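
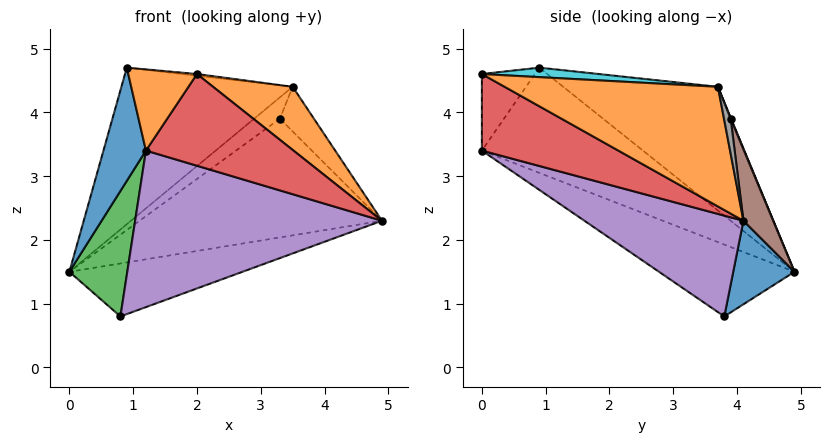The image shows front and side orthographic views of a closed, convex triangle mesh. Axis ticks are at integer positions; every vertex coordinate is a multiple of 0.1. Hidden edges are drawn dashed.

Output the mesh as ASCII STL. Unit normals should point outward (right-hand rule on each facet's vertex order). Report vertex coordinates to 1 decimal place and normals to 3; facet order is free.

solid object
 facet normal 0.224 0.634 -0.740
  outer loop
   vertex 0.8 3.8 0.8
   vertex 0.0 4.9 1.5
   vertex 4.9 4.1 2.3
  endloop
 endfacet
 facet normal 0.818 -0.305 0.487
  outer loop
   vertex 3.5 3.7 4.4
   vertex 2.0 0.0 4.6
   vertex 4.9 4.1 2.3
  endloop
 endfacet
 facet normal -0.844 -0.361 -0.397
  outer loop
   vertex 1.2 0.0 3.4
   vertex 0.0 4.9 1.5
   vertex 0.8 3.8 0.8
  endloop
 endfacet
 facet normal 0.619 -0.669 -0.412
  outer loop
   vertex 1.2 0.0 3.4
   vertex 4.9 4.1 2.3
   vertex 2.0 0.0 4.6
  endloop
 endfacet
 facet normal 0.328 -0.510 -0.795
  outer loop
   vertex 1.2 0.0 3.4
   vertex 0.8 3.8 0.8
   vertex 4.9 4.1 2.3
  endloop
 endfacet
 facet normal 0.118 0.964 0.239
  outer loop
   vertex 3.3 3.9 3.9
   vertex 4.9 4.1 2.3
   vertex 0.0 4.9 1.5
  endloop
 endfacet
 facet normal 0.016 0.931 0.366
  outer loop
   vertex 3.3 3.9 3.9
   vertex 0.0 4.9 1.5
   vertex 3.5 3.7 4.4
  endloop
 endfacet
 facet normal 0.184 0.936 0.301
  outer loop
   vertex 3.3 3.9 3.9
   vertex 3.5 3.7 4.4
   vertex 4.9 4.1 2.3
  endloop
 endfacet
 facet normal -0.447 0.495 0.745
  outer loop
   vertex 0.9 0.9 4.7
   vertex 3.5 3.7 4.4
   vertex 0.0 4.9 1.5
  endloop
 endfacet
 facet normal 0.101 0.013 0.995
  outer loop
   vertex 0.9 0.9 4.7
   vertex 2.0 0.0 4.6
   vertex 3.5 3.7 4.4
  endloop
 endfacet
 facet normal -0.966 -0.255 -0.047
  outer loop
   vertex 0.9 0.9 4.7
   vertex 0.0 4.9 1.5
   vertex 1.2 0.0 3.4
  endloop
 endfacet
 facet normal -0.566 -0.733 0.377
  outer loop
   vertex 0.9 0.9 4.7
   vertex 1.2 0.0 3.4
   vertex 2.0 0.0 4.6
  endloop
 endfacet
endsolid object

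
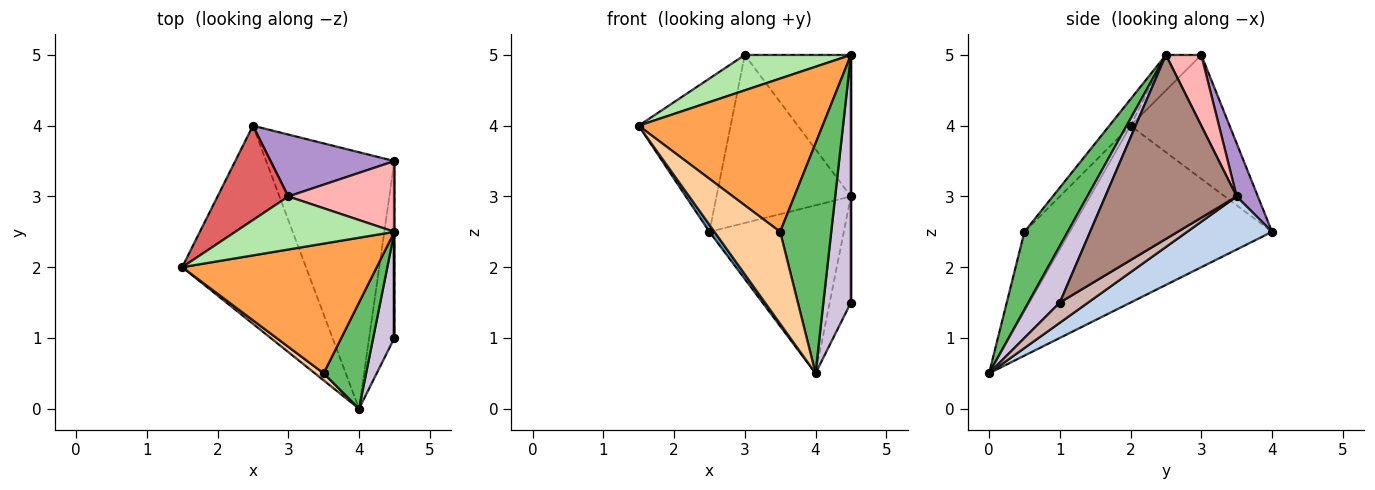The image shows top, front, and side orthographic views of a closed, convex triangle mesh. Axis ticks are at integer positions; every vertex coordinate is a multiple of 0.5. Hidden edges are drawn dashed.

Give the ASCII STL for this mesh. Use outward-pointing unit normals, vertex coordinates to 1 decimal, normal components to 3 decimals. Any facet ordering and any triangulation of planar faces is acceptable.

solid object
 facet normal -0.819 -0.020 -0.573
  outer loop
   vertex 2.5 4.0 2.5
   vertex 4.0 0.0 0.5
   vertex 1.5 2.0 4.0
  endloop
 endfacet
 facet normal 0.327 0.518 -0.790
  outer loop
   vertex 4.5 3.5 3.0
   vertex 4.0 0.0 0.5
   vertex 2.5 4.0 2.5
  endloop
 endfacet
 facet normal -0.088 -0.760 0.643
  outer loop
   vertex 3.5 0.5 2.5
   vertex 4.5 2.5 5.0
   vertex 1.5 2.0 4.0
  endloop
 endfacet
 facet normal -0.568 -0.821 0.063
  outer loop
   vertex 3.5 0.5 2.5
   vertex 1.5 2.0 4.0
   vertex 4.0 0.0 0.5
  endloop
 endfacet
 facet normal 0.609 -0.720 0.332
  outer loop
   vertex 3.5 0.5 2.5
   vertex 4.0 0.0 0.5
   vertex 4.5 2.5 5.0
  endloop
 endfacet
 facet normal -0.182 -0.545 0.818
  outer loop
   vertex 3.0 3.0 5.0
   vertex 1.5 2.0 4.0
   vertex 4.5 2.5 5.0
  endloop
 endfacet
 facet normal -0.676 0.628 0.386
  outer loop
   vertex 3.0 3.0 5.0
   vertex 2.5 4.0 2.5
   vertex 1.5 2.0 4.0
  endloop
 endfacet
 facet normal 0.286 0.857 0.429
  outer loop
   vertex 3.0 3.0 5.0
   vertex 4.5 2.5 5.0
   vertex 4.5 3.5 3.0
  endloop
 endfacet
 facet normal 0.147 0.928 0.342
  outer loop
   vertex 3.0 3.0 5.0
   vertex 4.5 3.5 3.0
   vertex 2.5 4.0 2.5
  endloop
 endfacet
 facet normal 0.724 -0.634 0.272
  outer loop
   vertex 4.5 1.0 1.5
   vertex 4.5 2.5 5.0
   vertex 4.0 0.0 0.5
  endloop
 endfacet
 facet normal 1.000 0.000 0.000
  outer loop
   vertex 4.5 1.0 1.5
   vertex 4.5 3.5 3.0
   vertex 4.5 2.5 5.0
  endloop
 endfacet
 facet normal 0.566 0.424 -0.707
  outer loop
   vertex 4.5 1.0 1.5
   vertex 4.0 0.0 0.5
   vertex 4.5 3.5 3.0
  endloop
 endfacet
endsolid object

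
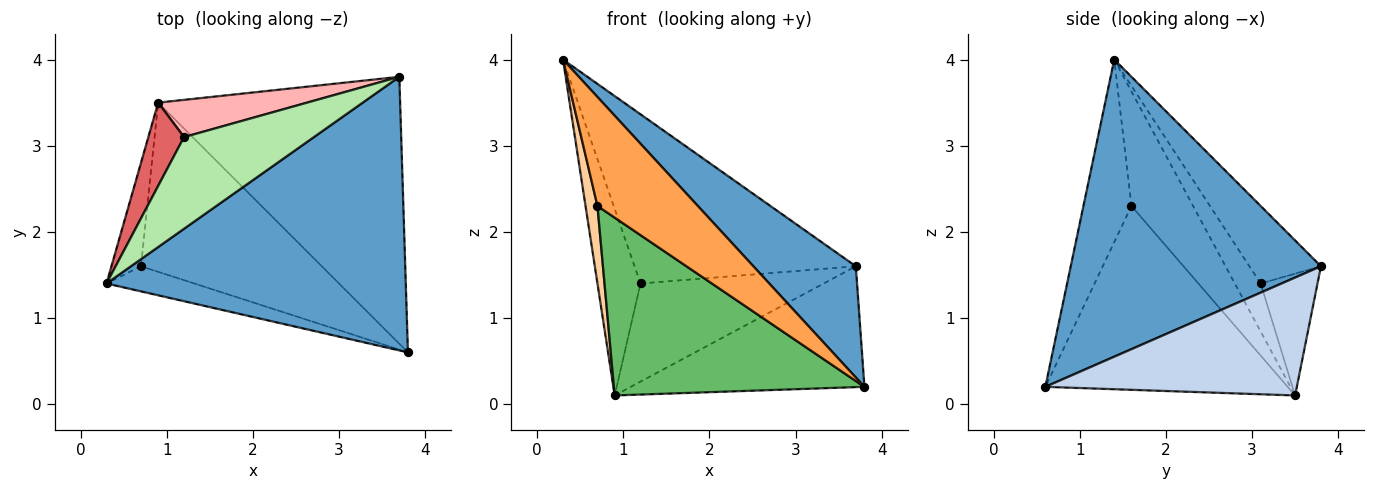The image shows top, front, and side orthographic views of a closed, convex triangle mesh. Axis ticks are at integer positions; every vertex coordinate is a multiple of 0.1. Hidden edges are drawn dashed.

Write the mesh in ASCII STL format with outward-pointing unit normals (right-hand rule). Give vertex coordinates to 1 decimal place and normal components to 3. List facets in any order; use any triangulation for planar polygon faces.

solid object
 facet normal 0.677 -0.277 0.682
  outer loop
   vertex 3.7 3.8 1.6
   vertex 0.3 1.4 4.0
   vertex 3.8 0.6 0.2
  endloop
 endfacet
 facet normal 0.406 0.377 -0.833
  outer loop
   vertex 0.9 3.5 0.1
   vertex 3.7 3.8 1.6
   vertex 3.8 0.6 0.2
  endloop
 endfacet
 facet normal -0.423 -0.883 -0.203
  outer loop
   vertex 0.7 1.6 2.3
   vertex 3.8 0.6 0.2
   vertex 0.3 1.4 4.0
  endloop
 endfacet
 facet normal -0.952 -0.184 -0.246
  outer loop
   vertex 0.7 1.6 2.3
   vertex 0.3 1.4 4.0
   vertex 0.9 3.5 0.1
  endloop
 endfacet
 facet normal -0.574 -0.593 -0.565
  outer loop
   vertex 0.7 1.6 2.3
   vertex 0.9 3.5 0.1
   vertex 3.8 0.6 0.2
  endloop
 endfacet
 facet normal -0.273 0.846 0.458
  outer loop
   vertex 1.2 3.1 1.4
   vertex 0.3 1.4 4.0
   vertex 3.7 3.8 1.6
  endloop
 endfacet
 facet normal -0.481 0.801 0.357
  outer loop
   vertex 1.2 3.1 1.4
   vertex 0.9 3.5 0.1
   vertex 0.3 1.4 4.0
  endloop
 endfacet
 facet normal -0.279 0.898 0.341
  outer loop
   vertex 1.2 3.1 1.4
   vertex 3.7 3.8 1.6
   vertex 0.9 3.5 0.1
  endloop
 endfacet
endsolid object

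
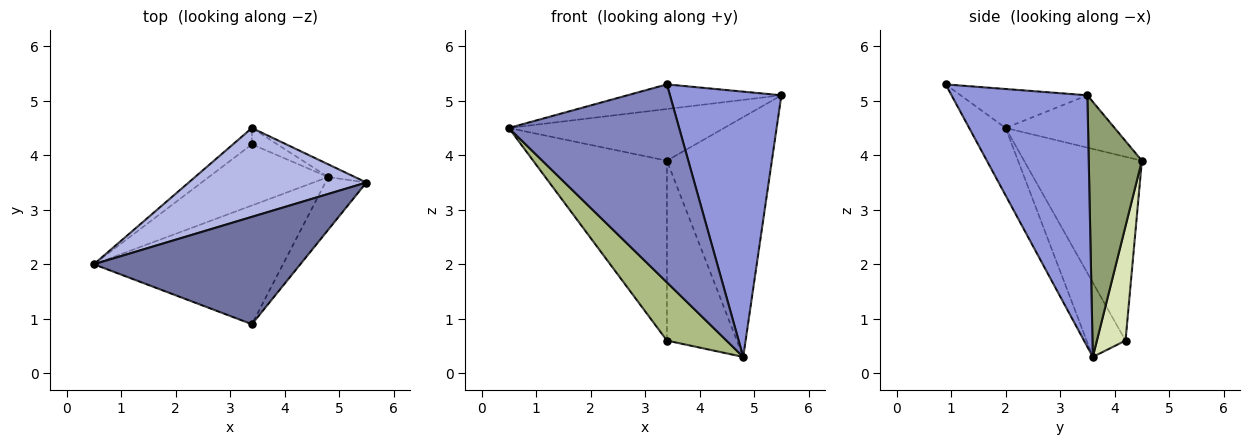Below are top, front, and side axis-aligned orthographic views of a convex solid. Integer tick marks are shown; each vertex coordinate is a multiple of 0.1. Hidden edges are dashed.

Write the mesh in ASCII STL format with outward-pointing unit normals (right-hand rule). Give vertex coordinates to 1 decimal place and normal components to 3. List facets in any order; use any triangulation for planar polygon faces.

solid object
 facet normal -0.181 0.220 0.959
  outer loop
   vertex 3.4 0.9 5.3
   vertex 5.5 3.5 5.1
   vertex 0.5 2.0 4.5
  endloop
 endfacet
 facet normal -0.180 -0.843 -0.506
  outer loop
   vertex 4.8 3.6 0.3
   vertex 3.4 0.9 5.3
   vertex 0.5 2.0 4.5
  endloop
 endfacet
 facet normal 0.767 -0.629 -0.125
  outer loop
   vertex 4.8 3.6 0.3
   vertex 5.5 3.5 5.1
   vertex 3.4 0.9 5.3
  endloop
 endfacet
 facet normal -0.247 0.487 0.838
  outer loop
   vertex 3.4 4.5 3.9
   vertex 0.5 2.0 4.5
   vertex 5.5 3.5 5.1
  endloop
 endfacet
 facet normal 0.451 0.891 -0.047
  outer loop
   vertex 3.4 4.5 3.9
   vertex 5.5 3.5 5.1
   vertex 4.8 3.6 0.3
  endloop
 endfacet
 facet normal -0.411 -0.629 -0.660
  outer loop
   vertex 3.4 4.2 0.6
   vertex 4.8 3.6 0.3
   vertex 0.5 2.0 4.5
  endloop
 endfacet
 facet normal -0.659 0.749 -0.068
  outer loop
   vertex 3.4 4.2 0.6
   vertex 0.5 2.0 4.5
   vertex 3.4 4.5 3.9
  endloop
 endfacet
 facet normal 0.377 0.922 -0.084
  outer loop
   vertex 3.4 4.2 0.6
   vertex 3.4 4.5 3.9
   vertex 4.8 3.6 0.3
  endloop
 endfacet
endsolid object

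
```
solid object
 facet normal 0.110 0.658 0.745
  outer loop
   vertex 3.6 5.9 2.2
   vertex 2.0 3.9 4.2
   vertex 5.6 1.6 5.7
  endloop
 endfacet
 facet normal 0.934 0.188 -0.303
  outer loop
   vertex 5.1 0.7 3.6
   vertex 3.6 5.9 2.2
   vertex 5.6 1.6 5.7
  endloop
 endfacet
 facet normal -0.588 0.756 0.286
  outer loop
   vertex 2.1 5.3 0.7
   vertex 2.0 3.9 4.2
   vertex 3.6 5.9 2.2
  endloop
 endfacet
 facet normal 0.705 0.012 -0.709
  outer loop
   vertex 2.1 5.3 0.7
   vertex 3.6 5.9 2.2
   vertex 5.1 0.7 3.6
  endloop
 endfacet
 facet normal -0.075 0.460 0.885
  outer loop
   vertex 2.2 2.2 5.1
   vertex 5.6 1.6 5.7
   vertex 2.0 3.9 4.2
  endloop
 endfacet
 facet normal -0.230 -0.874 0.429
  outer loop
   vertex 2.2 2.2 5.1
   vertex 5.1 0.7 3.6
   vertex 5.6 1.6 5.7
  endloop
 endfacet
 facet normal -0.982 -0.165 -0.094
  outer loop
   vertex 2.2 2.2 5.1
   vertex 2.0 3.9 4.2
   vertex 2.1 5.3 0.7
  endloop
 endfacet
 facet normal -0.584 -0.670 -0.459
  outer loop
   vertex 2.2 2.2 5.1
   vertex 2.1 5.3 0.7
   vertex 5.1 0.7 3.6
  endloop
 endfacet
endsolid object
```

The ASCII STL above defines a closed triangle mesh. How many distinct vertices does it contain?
6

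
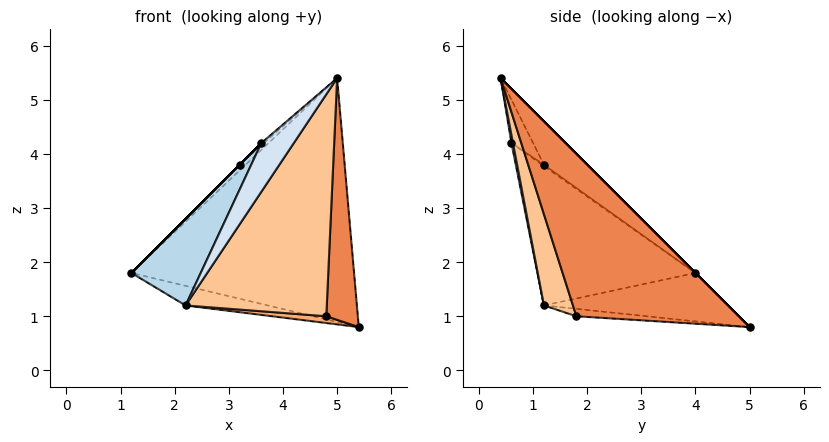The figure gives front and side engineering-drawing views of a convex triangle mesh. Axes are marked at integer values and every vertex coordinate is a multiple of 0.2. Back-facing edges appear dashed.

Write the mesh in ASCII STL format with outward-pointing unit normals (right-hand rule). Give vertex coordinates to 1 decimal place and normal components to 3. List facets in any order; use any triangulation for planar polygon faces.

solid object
 facet normal 0.000 0.707 0.707
  outer loop
   vertex 5.0 0.4 5.4
   vertex 5.4 5.0 0.8
   vertex 1.2 4.0 1.8
  endloop
 endfacet
 facet normal -0.256 0.114 -0.960
  outer loop
   vertex 2.2 1.2 1.2
   vertex 1.2 4.0 1.8
   vertex 5.4 5.0 0.8
  endloop
 endfacet
 facet normal -0.865 -0.379 0.328
  outer loop
   vertex 3.6 0.6 4.2
   vertex 1.2 4.0 1.8
   vertex 2.2 1.2 1.2
  endloop
 endfacet
 facet normal 0.046 -0.975 -0.217
  outer loop
   vertex 3.6 0.6 4.2
   vertex 2.2 1.2 1.2
   vertex 5.0 0.4 5.4
  endloop
 endfacet
 facet normal 0.976 -0.190 -0.105
  outer loop
   vertex 4.8 1.8 1.0
   vertex 5.4 5.0 0.8
   vertex 5.0 0.4 5.4
  endloop
 endfacet
 facet normal -0.065 -0.050 -0.997
  outer loop
   vertex 4.8 1.8 1.0
   vertex 2.2 1.2 1.2
   vertex 5.4 5.0 0.8
  endloop
 endfacet
 facet normal 0.192 -0.933 -0.305
  outer loop
   vertex 4.8 1.8 1.0
   vertex 5.0 0.4 5.4
   vertex 2.2 1.2 1.2
  endloop
 endfacet
 facet normal -0.639 0.089 0.764
  outer loop
   vertex 3.2 1.2 3.8
   vertex 5.0 0.4 5.4
   vertex 1.2 4.0 1.8
  endloop
 endfacet
 facet normal -0.707 0.000 0.707
  outer loop
   vertex 3.2 1.2 3.8
   vertex 1.2 4.0 1.8
   vertex 3.6 0.6 4.2
  endloop
 endfacet
 facet normal -0.642 0.080 0.762
  outer loop
   vertex 3.2 1.2 3.8
   vertex 3.6 0.6 4.2
   vertex 5.0 0.4 5.4
  endloop
 endfacet
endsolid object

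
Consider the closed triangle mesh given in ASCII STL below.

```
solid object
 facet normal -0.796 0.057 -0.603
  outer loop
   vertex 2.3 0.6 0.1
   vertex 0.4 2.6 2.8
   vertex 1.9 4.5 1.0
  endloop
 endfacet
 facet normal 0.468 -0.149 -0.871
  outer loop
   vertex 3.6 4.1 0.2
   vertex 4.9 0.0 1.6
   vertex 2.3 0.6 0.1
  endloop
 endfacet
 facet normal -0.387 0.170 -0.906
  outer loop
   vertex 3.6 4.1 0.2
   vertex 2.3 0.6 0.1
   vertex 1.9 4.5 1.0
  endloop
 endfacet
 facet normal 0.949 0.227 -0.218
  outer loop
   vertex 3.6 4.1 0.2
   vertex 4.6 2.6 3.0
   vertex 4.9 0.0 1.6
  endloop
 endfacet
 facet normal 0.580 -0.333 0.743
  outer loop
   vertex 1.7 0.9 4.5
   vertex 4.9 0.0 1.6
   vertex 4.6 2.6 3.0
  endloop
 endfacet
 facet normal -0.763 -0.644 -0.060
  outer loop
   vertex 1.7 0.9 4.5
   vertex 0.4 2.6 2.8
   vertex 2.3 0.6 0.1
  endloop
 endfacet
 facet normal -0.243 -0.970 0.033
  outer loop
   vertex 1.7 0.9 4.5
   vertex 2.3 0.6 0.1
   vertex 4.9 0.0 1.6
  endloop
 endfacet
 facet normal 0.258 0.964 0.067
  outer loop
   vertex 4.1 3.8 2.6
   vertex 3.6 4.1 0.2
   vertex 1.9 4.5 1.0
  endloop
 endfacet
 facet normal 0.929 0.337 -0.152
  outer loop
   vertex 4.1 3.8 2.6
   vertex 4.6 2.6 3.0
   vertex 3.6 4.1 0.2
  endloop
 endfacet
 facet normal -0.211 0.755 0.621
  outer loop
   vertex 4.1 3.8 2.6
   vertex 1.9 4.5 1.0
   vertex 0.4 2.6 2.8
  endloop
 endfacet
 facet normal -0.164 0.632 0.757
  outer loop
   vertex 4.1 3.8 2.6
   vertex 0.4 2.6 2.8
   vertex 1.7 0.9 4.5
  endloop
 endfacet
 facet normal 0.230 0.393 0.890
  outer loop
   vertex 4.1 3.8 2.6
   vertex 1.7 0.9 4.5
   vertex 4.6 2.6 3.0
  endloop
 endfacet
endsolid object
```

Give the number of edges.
18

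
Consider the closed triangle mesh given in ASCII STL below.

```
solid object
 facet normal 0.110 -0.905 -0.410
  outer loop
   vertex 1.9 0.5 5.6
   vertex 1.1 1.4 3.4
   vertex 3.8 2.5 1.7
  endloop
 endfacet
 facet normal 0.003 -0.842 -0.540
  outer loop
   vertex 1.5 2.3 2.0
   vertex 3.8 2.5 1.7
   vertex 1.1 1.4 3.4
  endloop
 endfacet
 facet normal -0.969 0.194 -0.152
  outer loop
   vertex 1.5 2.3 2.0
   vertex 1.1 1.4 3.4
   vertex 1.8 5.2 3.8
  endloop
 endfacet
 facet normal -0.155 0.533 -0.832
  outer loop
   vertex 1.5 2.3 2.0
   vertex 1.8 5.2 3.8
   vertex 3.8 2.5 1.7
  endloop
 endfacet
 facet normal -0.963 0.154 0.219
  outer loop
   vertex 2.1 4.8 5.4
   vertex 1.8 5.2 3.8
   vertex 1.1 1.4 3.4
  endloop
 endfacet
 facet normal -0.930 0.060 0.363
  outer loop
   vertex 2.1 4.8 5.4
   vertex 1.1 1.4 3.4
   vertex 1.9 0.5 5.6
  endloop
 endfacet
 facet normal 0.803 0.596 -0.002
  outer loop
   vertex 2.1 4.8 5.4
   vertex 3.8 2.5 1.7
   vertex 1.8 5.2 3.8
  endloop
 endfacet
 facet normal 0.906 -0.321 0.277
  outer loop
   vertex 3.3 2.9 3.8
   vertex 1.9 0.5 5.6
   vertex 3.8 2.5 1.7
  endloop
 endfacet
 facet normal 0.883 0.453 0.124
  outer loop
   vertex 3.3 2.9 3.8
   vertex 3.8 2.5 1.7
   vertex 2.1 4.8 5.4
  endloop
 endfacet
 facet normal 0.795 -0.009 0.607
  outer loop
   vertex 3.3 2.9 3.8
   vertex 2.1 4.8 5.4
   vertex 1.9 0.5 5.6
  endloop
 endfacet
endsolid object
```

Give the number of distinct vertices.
7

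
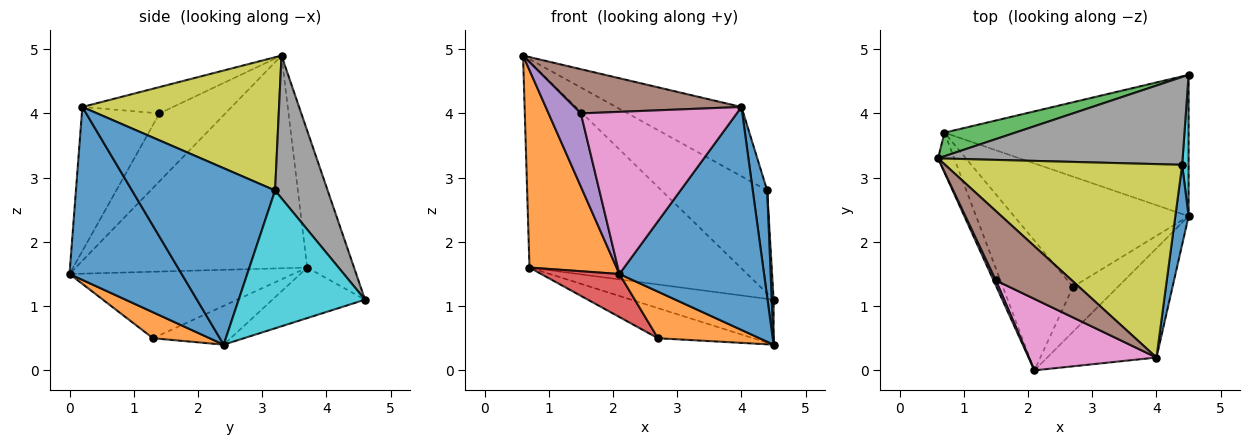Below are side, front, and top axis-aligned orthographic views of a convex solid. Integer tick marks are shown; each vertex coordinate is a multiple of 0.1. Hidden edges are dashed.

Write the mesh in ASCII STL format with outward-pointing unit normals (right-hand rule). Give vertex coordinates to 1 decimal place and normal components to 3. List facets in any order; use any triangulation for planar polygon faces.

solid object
 facet normal 0.572 -0.737 -0.361
  outer loop
   vertex 4.0 0.2 4.1
   vertex 2.1 0.0 1.5
   vertex 4.5 2.4 0.4
  endloop
 endfacet
 facet normal -0.934 -0.351 -0.071
  outer loop
   vertex 0.7 3.7 1.6
   vertex 2.1 0.0 1.5
   vertex 0.6 3.3 4.9
  endloop
 endfacet
 facet normal -0.215 0.970 0.111
  outer loop
   vertex 0.7 3.7 1.6
   vertex 0.6 3.3 4.9
   vertex 4.5 4.6 1.1
  endloop
 endfacet
 facet normal -0.193 0.297 -0.935
  outer loop
   vertex 0.7 3.7 1.6
   vertex 4.5 4.6 1.1
   vertex 4.5 2.4 0.4
  endloop
 endfacet
 facet normal -0.898 -0.440 0.031
  outer loop
   vertex 1.5 1.4 4.0
   vertex 0.6 3.3 4.9
   vertex 2.1 0.0 1.5
  endloop
 endfacet
 facet normal -0.280 -0.516 0.809
  outer loop
   vertex 1.5 1.4 4.0
   vertex 4.0 0.2 4.1
   vertex 0.6 3.3 4.9
  endloop
 endfacet
 facet normal -0.414 -0.833 0.367
  outer loop
   vertex 1.5 1.4 4.0
   vertex 2.1 0.0 1.5
   vertex 4.0 0.2 4.1
  endloop
 endfacet
 facet normal 0.354 0.712 0.607
  outer loop
   vertex 4.4 3.2 2.8
   vertex 4.5 4.6 1.1
   vertex 0.6 3.3 4.9
  endloop
 endfacet
 facet normal 0.468 0.298 0.832
  outer loop
   vertex 4.4 3.2 2.8
   vertex 0.6 3.3 4.9
   vertex 4.0 0.2 4.1
  endloop
 endfacet
 facet normal 0.999 -0.015 0.047
  outer loop
   vertex 4.4 3.2 2.8
   vertex 4.5 2.4 0.4
   vertex 4.5 4.6 1.1
  endloop
 endfacet
 facet normal 0.992 -0.100 0.075
  outer loop
   vertex 4.4 3.2 2.8
   vertex 4.0 0.2 4.1
   vertex 4.5 2.4 0.4
  endloop
 endfacet
 facet normal 0.372 -0.668 -0.645
  outer loop
   vertex 2.7 1.3 0.5
   vertex 4.5 2.4 0.4
   vertex 2.1 0.0 1.5
  endloop
 endfacet
 facet normal -0.210 0.258 -0.943
  outer loop
   vertex 2.7 1.3 0.5
   vertex 0.7 3.7 1.6
   vertex 4.5 2.4 0.4
  endloop
 endfacet
 facet normal -0.669 -0.234 -0.706
  outer loop
   vertex 2.7 1.3 0.5
   vertex 2.1 0.0 1.5
   vertex 0.7 3.7 1.6
  endloop
 endfacet
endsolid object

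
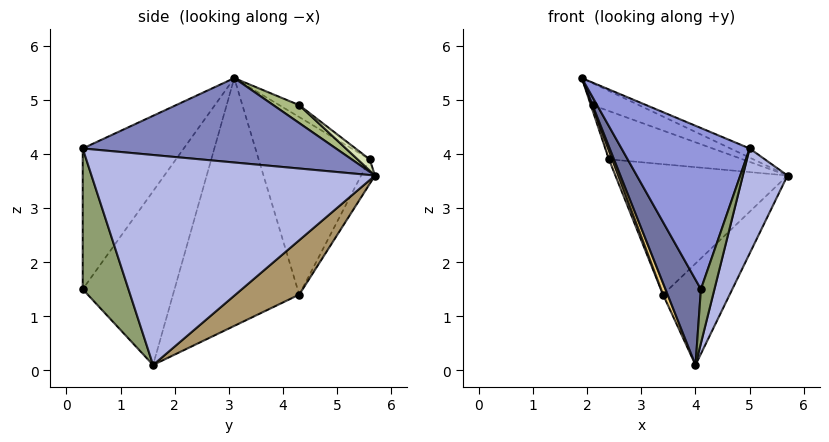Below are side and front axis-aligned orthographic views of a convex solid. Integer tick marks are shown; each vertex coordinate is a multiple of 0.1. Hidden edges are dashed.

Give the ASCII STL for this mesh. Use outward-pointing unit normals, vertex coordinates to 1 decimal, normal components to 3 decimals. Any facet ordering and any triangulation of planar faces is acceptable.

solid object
 facet normal -0.901 -0.348 -0.259
  outer loop
   vertex 4.0 1.6 0.1
   vertex 4.1 0.3 1.5
   vertex 1.9 3.1 5.4
  endloop
 endfacet
 facet normal 0.410 0.031 0.911
  outer loop
   vertex 5.0 0.3 4.1
   vertex 5.7 5.7 3.6
   vertex 1.9 3.1 5.4
  endloop
 endfacet
 facet normal -0.606 -0.768 0.210
  outer loop
   vertex 5.0 0.3 4.1
   vertex 1.9 3.1 5.4
   vertex 4.1 0.3 1.5
  endloop
 endfacet
 facet normal 0.947 -0.149 -0.285
  outer loop
   vertex 5.0 0.3 4.1
   vertex 4.0 1.6 0.1
   vertex 5.7 5.7 3.6
  endloop
 endfacet
 facet normal 0.910 -0.269 -0.315
  outer loop
   vertex 5.0 0.3 4.1
   vertex 4.1 0.3 1.5
   vertex 4.0 1.6 0.1
  endloop
 endfacet
 facet normal 0.195 0.349 0.916
  outer loop
   vertex 2.1 4.3 4.9
   vertex 1.9 3.1 5.4
   vertex 5.7 5.7 3.6
  endloop
 endfacet
 facet normal -0.980 0.089 -0.178
  outer loop
   vertex 2.1 4.3 4.9
   vertex 2.4 5.6 3.9
   vertex 1.9 3.1 5.4
  endloop
 endfacet
 facet normal 0.054 0.601 0.797
  outer loop
   vertex 2.1 4.3 4.9
   vertex 5.7 5.7 3.6
   vertex 2.4 5.6 3.9
  endloop
 endfacet
 facet normal 0.446 0.467 -0.764
  outer loop
   vertex 3.4 4.3 1.4
   vertex 5.7 5.7 3.6
   vertex 4.0 1.6 0.1
  endloop
 endfacet
 facet normal -0.070 0.873 -0.482
  outer loop
   vertex 3.4 4.3 1.4
   vertex 2.4 5.6 3.9
   vertex 5.7 5.7 3.6
  endloop
 endfacet
 facet normal -0.932 -0.034 -0.360
  outer loop
   vertex 3.4 4.3 1.4
   vertex 4.0 1.6 0.1
   vertex 1.9 3.1 5.4
  endloop
 endfacet
 facet normal -0.933 -0.028 -0.358
  outer loop
   vertex 3.4 4.3 1.4
   vertex 1.9 3.1 5.4
   vertex 2.4 5.6 3.9
  endloop
 endfacet
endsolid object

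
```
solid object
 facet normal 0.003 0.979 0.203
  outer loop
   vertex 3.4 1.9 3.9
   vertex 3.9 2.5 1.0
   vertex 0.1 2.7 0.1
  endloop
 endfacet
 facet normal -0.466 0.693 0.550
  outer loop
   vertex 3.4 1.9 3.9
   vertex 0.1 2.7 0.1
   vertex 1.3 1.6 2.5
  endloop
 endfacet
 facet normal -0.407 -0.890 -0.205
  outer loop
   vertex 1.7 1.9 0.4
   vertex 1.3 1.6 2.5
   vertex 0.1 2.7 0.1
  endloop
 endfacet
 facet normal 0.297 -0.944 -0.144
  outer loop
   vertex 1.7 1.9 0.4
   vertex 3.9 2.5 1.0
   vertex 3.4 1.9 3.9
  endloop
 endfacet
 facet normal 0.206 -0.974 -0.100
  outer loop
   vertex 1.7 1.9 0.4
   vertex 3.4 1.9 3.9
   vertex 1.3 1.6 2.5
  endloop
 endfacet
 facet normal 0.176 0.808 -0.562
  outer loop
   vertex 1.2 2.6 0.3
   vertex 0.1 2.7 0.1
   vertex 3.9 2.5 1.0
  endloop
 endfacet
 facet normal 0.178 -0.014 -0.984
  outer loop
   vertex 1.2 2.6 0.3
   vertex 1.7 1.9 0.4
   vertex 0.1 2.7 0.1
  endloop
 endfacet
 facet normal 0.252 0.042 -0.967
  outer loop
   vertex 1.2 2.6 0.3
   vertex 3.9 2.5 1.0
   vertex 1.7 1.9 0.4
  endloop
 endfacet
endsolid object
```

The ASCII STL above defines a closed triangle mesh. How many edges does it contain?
12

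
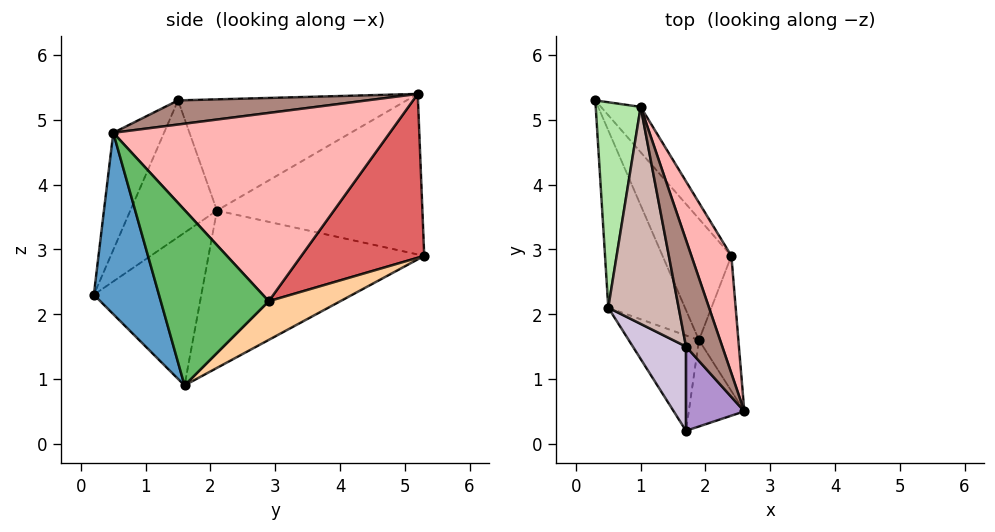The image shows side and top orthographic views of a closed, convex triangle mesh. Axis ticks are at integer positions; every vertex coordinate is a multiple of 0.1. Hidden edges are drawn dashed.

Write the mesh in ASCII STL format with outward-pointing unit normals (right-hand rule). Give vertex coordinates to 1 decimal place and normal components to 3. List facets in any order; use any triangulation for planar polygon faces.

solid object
 facet normal 0.879 -0.394 -0.269
  outer loop
   vertex 1.9 1.6 0.9
   vertex 2.6 0.5 4.8
   vertex 1.7 0.2 2.3
  endloop
 endfacet
 facet normal -0.889 -0.150 -0.433
  outer loop
   vertex 0.5 2.1 3.6
   vertex 0.3 5.3 2.9
   vertex 1.9 1.6 0.9
  endloop
 endfacet
 facet normal -0.873 -0.277 -0.401
  outer loop
   vertex 0.5 2.1 3.6
   vertex 1.9 1.6 0.9
   vertex 1.7 0.2 2.3
  endloop
 endfacet
 facet normal 0.405 0.564 -0.720
  outer loop
   vertex 2.4 2.9 2.2
   vertex 1.9 1.6 0.9
   vertex 0.3 5.3 2.9
  endloop
 endfacet
 facet normal 0.964 -0.154 -0.217
  outer loop
   vertex 2.4 2.9 2.2
   vertex 2.6 0.5 4.8
   vertex 1.9 1.6 0.9
  endloop
 endfacet
 facet normal -0.963 -0.001 0.270
  outer loop
   vertex 1.0 5.2 5.4
   vertex 0.3 5.3 2.9
   vertex 0.5 2.1 3.6
  endloop
 endfacet
 facet normal 0.716 0.677 -0.173
  outer loop
   vertex 1.0 5.2 5.4
   vertex 2.4 2.9 2.2
   vertex 0.3 5.3 2.9
  endloop
 endfacet
 facet normal 0.935 0.293 0.199
  outer loop
   vertex 1.0 5.2 5.4
   vertex 2.6 0.5 4.8
   vertex 2.4 2.9 2.2
  endloop
 endfacet
 facet normal -0.624 -0.717 0.311
  outer loop
   vertex 1.7 1.5 5.3
   vertex 1.7 0.2 2.3
   vertex 2.6 0.5 4.8
  endloop
 endfacet
 facet normal -0.715 -0.642 0.278
  outer loop
   vertex 1.7 1.5 5.3
   vertex 0.5 2.1 3.6
   vertex 1.7 0.2 2.3
  endloop
 endfacet
 facet normal 0.552 0.082 0.830
  outer loop
   vertex 1.7 1.5 5.3
   vertex 2.6 0.5 4.8
   vertex 1.0 5.2 5.4
  endloop
 endfacet
 facet normal -0.832 -0.172 0.527
  outer loop
   vertex 1.7 1.5 5.3
   vertex 1.0 5.2 5.4
   vertex 0.5 2.1 3.6
  endloop
 endfacet
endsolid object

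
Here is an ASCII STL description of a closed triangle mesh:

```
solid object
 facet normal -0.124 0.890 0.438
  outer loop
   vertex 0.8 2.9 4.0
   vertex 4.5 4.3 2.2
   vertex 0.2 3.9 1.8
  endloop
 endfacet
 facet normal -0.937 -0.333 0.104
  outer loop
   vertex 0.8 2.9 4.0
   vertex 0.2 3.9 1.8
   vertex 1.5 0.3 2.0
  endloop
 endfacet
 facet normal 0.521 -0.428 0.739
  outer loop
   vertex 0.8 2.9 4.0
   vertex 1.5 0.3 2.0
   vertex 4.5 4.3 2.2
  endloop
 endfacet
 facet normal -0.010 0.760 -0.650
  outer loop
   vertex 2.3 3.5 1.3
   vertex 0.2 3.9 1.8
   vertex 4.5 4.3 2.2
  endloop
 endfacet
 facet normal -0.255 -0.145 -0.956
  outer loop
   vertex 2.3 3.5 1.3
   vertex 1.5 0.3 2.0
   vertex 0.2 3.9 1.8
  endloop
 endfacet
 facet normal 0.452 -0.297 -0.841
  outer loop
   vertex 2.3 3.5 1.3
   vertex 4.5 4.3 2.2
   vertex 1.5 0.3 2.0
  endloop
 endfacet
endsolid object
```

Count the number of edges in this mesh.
9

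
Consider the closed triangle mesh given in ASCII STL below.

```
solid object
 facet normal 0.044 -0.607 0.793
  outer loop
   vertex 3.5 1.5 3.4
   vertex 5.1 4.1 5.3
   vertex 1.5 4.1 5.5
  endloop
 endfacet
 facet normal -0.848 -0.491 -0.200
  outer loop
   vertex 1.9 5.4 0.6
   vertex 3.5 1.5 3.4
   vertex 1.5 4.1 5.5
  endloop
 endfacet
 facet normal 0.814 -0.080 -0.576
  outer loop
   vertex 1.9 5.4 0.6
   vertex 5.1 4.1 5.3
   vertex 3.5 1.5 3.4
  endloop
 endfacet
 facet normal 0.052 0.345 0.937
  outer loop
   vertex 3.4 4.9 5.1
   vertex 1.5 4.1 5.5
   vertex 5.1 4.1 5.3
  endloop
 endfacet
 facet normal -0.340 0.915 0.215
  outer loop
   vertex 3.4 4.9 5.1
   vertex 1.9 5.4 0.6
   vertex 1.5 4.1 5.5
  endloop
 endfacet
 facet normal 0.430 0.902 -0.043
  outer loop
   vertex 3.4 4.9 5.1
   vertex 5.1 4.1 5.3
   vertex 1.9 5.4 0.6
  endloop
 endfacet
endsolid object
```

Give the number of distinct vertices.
5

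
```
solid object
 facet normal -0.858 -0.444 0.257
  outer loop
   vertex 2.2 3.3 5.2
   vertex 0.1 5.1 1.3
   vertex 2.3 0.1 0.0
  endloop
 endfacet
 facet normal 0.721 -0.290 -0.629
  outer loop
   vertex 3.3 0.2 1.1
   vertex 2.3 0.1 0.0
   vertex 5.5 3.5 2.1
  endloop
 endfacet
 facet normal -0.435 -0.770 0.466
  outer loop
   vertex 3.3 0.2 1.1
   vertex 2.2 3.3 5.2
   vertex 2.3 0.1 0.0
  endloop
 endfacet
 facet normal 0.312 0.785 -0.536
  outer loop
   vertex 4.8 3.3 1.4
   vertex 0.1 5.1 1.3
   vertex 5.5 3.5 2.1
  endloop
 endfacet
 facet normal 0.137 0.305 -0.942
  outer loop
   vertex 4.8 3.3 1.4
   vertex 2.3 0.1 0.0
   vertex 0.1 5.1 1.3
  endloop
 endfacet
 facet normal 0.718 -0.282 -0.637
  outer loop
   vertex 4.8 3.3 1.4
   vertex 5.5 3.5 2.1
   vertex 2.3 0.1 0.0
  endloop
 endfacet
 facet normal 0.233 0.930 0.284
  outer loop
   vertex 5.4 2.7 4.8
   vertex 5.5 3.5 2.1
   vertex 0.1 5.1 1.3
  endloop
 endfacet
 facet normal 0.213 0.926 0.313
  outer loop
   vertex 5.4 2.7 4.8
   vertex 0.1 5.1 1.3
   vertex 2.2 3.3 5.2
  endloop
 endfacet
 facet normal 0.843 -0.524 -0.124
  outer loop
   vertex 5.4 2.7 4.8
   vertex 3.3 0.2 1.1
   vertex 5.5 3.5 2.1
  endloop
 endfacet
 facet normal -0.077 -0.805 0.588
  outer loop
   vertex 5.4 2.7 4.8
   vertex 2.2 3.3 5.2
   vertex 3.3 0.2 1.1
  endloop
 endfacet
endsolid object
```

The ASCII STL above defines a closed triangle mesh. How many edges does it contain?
15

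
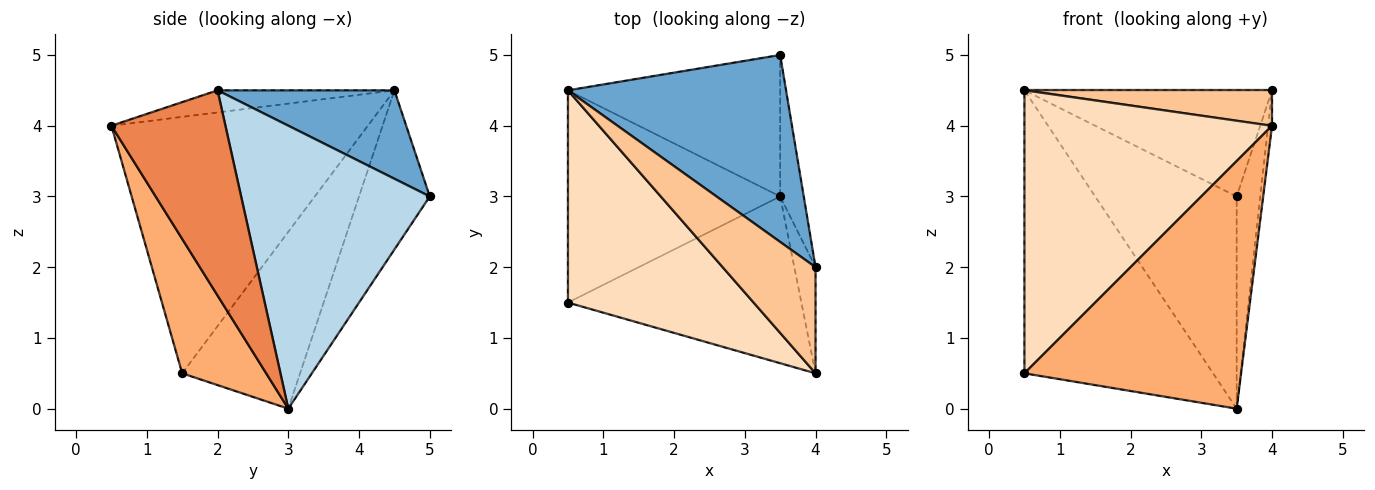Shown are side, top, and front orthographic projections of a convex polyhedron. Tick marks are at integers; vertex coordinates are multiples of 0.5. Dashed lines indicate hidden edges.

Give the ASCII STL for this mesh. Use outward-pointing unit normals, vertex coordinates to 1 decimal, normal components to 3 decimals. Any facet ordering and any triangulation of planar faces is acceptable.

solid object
 facet normal 0.333 0.466 0.820
  outer loop
   vertex 3.5 5.0 3.0
   vertex 0.5 4.5 4.5
   vertex 4.0 2.0 4.5
  endloop
 endfacet
 facet normal -0.384 0.768 -0.512
  outer loop
   vertex 3.5 3.0 0.0
   vertex 0.5 4.5 4.5
   vertex 3.5 5.0 3.0
  endloop
 endfacet
 facet normal 0.989 0.124 -0.082
  outer loop
   vertex 3.5 3.0 0.0
   vertex 3.5 5.0 3.0
   vertex 4.0 2.0 4.5
  endloop
 endfacet
 facet normal -0.447 0.716 -0.537
  outer loop
   vertex 0.5 1.5 0.5
   vertex 0.5 4.5 4.5
   vertex 3.5 3.0 0.0
  endloop
 endfacet
 facet normal 0.994 0.034 -0.103
  outer loop
   vertex 4.0 0.5 4.0
   vertex 3.5 3.0 0.0
   vertex 4.0 2.0 4.5
  endloop
 endfacet
 facet normal 0.306 -0.790 -0.532
  outer loop
   vertex 4.0 0.5 4.0
   vertex 0.5 1.5 0.5
   vertex 3.5 3.0 0.0
  endloop
 endfacet
 facet normal -0.220 -0.308 0.925
  outer loop
   vertex 4.0 0.5 4.0
   vertex 4.0 2.0 4.5
   vertex 0.5 4.5 4.5
  endloop
 endfacet
 facet normal -0.638 -0.616 0.462
  outer loop
   vertex 4.0 0.5 4.0
   vertex 0.5 4.5 4.5
   vertex 0.5 1.5 0.5
  endloop
 endfacet
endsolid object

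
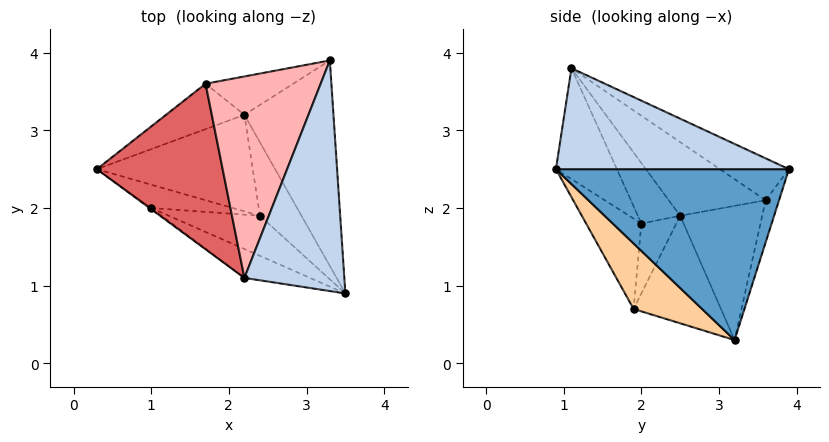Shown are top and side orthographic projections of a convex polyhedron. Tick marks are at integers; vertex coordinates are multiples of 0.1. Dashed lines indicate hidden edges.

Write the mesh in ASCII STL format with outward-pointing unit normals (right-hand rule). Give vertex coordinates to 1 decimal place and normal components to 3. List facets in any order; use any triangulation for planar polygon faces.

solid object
 facet normal 0.885 0.059 -0.461
  outer loop
   vertex 2.2 3.2 0.3
   vertex 3.3 3.9 2.5
   vertex 3.5 0.9 2.5
  endloop
 endfacet
 facet normal 0.710 0.047 0.703
  outer loop
   vertex 2.2 1.1 3.8
   vertex 3.5 0.9 2.5
   vertex 3.3 3.9 2.5
  endloop
 endfacet
 facet normal -0.537 -0.322 -0.779
  outer loop
   vertex 2.4 1.9 0.7
   vertex 0.3 2.5 1.9
   vertex 2.2 3.2 0.3
  endloop
 endfacet
 facet normal 0.844 -0.035 -0.535
  outer loop
   vertex 2.4 1.9 0.7
   vertex 2.2 3.2 0.3
   vertex 3.5 0.9 2.5
  endloop
 endfacet
 facet normal -0.555 0.766 -0.324
  outer loop
   vertex 1.7 3.6 2.1
   vertex 2.2 3.2 0.3
   vertex 0.3 2.5 1.9
  endloop
 endfacet
 facet normal -0.119 0.962 -0.247
  outer loop
   vertex 1.7 3.6 2.1
   vertex 3.3 3.9 2.5
   vertex 2.2 3.2 0.3
  endloop
 endfacet
 facet normal -0.454 0.437 0.776
  outer loop
   vertex 1.7 3.6 2.1
   vertex 0.3 2.5 1.9
   vertex 2.2 1.1 3.8
  endloop
 endfacet
 facet normal -0.297 0.496 0.816
  outer loop
   vertex 1.7 3.6 2.1
   vertex 2.2 1.1 3.8
   vertex 3.3 3.9 2.5
  endloop
 endfacet
 facet normal -0.346 -0.916 -0.205
  outer loop
   vertex 1.0 2.0 1.8
   vertex 3.5 0.9 2.5
   vertex 2.2 1.1 3.8
  endloop
 endfacet
 facet normal -0.308 -0.899 -0.311
  outer loop
   vertex 1.0 2.0 1.8
   vertex 2.4 1.9 0.7
   vertex 3.5 0.9 2.5
  endloop
 endfacet
 facet normal -0.583 -0.813 -0.016
  outer loop
   vertex 1.0 2.0 1.8
   vertex 2.2 1.1 3.8
   vertex 0.3 2.5 1.9
  endloop
 endfacet
 facet normal -0.518 -0.605 -0.605
  outer loop
   vertex 1.0 2.0 1.8
   vertex 0.3 2.5 1.9
   vertex 2.4 1.9 0.7
  endloop
 endfacet
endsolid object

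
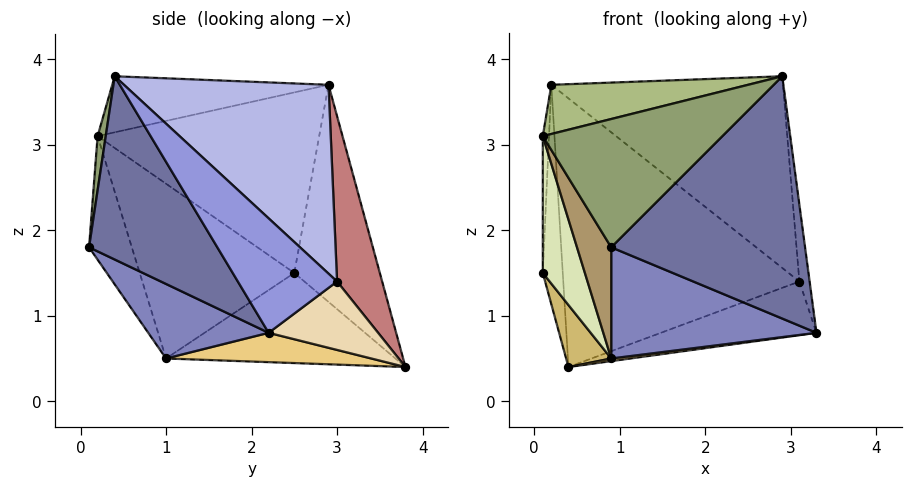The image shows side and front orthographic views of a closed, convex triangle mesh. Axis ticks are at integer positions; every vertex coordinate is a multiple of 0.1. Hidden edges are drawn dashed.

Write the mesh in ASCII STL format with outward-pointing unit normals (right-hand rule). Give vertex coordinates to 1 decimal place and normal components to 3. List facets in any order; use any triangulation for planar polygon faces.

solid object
 facet normal 0.508 -0.767 -0.393
  outer loop
   vertex 2.9 0.4 3.8
   vertex 0.9 0.1 1.8
   vertex 3.3 2.2 0.8
  endloop
 endfacet
 facet normal 0.434 -0.741 -0.513
  outer loop
   vertex 0.9 1.0 0.5
   vertex 3.3 2.2 0.8
   vertex 0.9 0.1 1.8
  endloop
 endfacet
 facet normal 0.976 0.101 0.191
  outer loop
   vertex 3.1 3.0 1.4
   vertex 2.9 0.4 3.8
   vertex 3.3 2.2 0.8
  endloop
 endfacet
 facet normal 0.500 0.566 0.655
  outer loop
   vertex 3.1 3.0 1.4
   vertex 0.2 2.9 3.7
   vertex 2.9 0.4 3.8
  endloop
 endfacet
 facet normal 0.045 -0.994 0.104
  outer loop
   vertex 0.1 0.2 3.1
   vertex 0.9 0.1 1.8
   vertex 2.9 0.4 3.8
  endloop
 endfacet
 facet normal -0.224 -0.204 0.953
  outer loop
   vertex 0.1 0.2 3.1
   vertex 2.9 0.4 3.8
   vertex 0.2 2.9 3.7
  endloop
 endfacet
 facet normal -0.999 0.028 0.040
  outer loop
   vertex 0.1 0.2 3.1
   vertex 0.2 2.9 3.7
   vertex 0.1 2.5 1.5
  endloop
 endfacet
 facet normal -0.903 -0.246 -0.353
  outer loop
   vertex 0.1 0.2 3.1
   vertex 0.1 2.5 1.5
   vertex 0.9 1.0 0.5
  endloop
 endfacet
 facet normal -0.717 -0.573 -0.397
  outer loop
   vertex 0.1 0.2 3.1
   vertex 0.9 1.0 0.5
   vertex 0.9 0.1 1.8
  endloop
 endfacet
 facet normal -0.879 -0.173 -0.444
  outer loop
   vertex 0.4 3.8 0.4
   vertex 0.9 1.0 0.5
   vertex 0.1 2.5 1.5
  endloop
 endfacet
 facet normal 0.130 -0.012 -0.991
  outer loop
   vertex 0.4 3.8 0.4
   vertex 3.3 2.2 0.8
   vertex 0.9 1.0 0.5
  endloop
 endfacet
 facet normal 0.428 0.608 -0.668
  outer loop
   vertex 0.4 3.8 0.4
   vertex 3.1 3.0 1.4
   vertex 3.3 2.2 0.8
  endloop
 endfacet
 facet normal -0.974 0.227 0.003
  outer loop
   vertex 0.4 3.8 0.4
   vertex 0.1 2.5 1.5
   vertex 0.2 2.9 3.7
  endloop
 endfacet
 facet normal 0.181 0.946 0.269
  outer loop
   vertex 0.4 3.8 0.4
   vertex 0.2 2.9 3.7
   vertex 3.1 3.0 1.4
  endloop
 endfacet
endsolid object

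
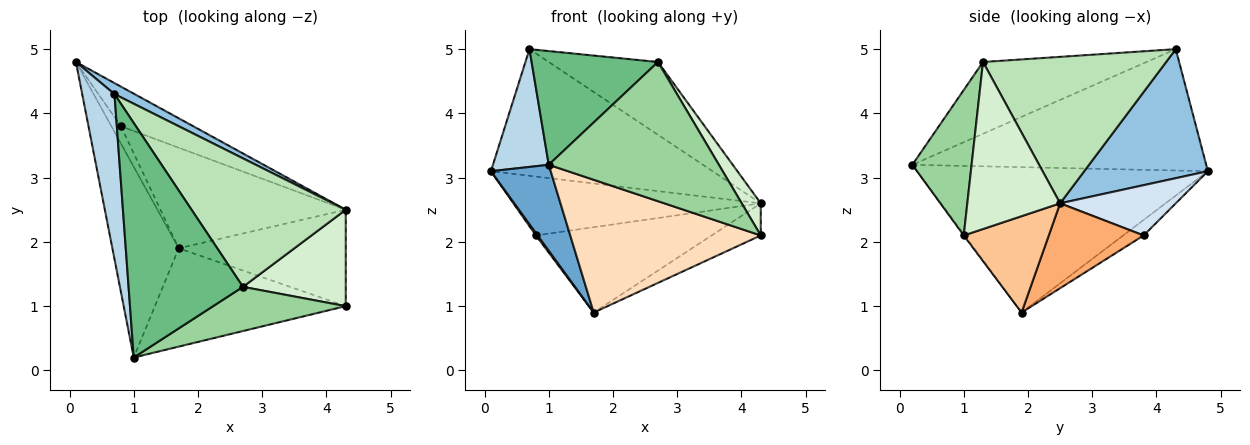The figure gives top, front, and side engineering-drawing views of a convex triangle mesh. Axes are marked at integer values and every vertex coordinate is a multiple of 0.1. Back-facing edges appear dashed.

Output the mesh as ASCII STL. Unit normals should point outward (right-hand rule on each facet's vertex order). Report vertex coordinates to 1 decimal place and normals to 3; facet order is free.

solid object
 facet normal -0.894 -0.184 -0.408
  outer loop
   vertex 1.7 1.9 0.9
   vertex 1.0 0.2 3.2
   vertex 0.1 4.8 3.1
  endloop
 endfacet
 facet normal 0.486 0.871 0.076
  outer loop
   vertex 0.7 4.3 5.0
   vertex 4.3 2.5 2.6
   vertex 0.1 4.8 3.1
  endloop
 endfacet
 facet normal -0.951 -0.180 0.253
  outer loop
   vertex 0.7 4.3 5.0
   vertex 0.1 4.8 3.1
   vertex 1.0 0.2 3.2
  endloop
 endfacet
 facet normal 0.362 0.774 -0.520
  outer loop
   vertex 0.8 3.8 2.1
   vertex 0.1 4.8 3.1
   vertex 4.3 2.5 2.6
  endloop
 endfacet
 facet normal -0.850 -0.073 -0.522
  outer loop
   vertex 0.8 3.8 2.1
   vertex 1.7 1.9 0.9
   vertex 0.1 4.8 3.1
  endloop
 endfacet
 facet normal 0.330 0.611 -0.720
  outer loop
   vertex 0.8 3.8 2.1
   vertex 4.3 2.5 2.6
   vertex 1.7 1.9 0.9
  endloop
 endfacet
 facet normal 0.480 0.277 -0.832
  outer loop
   vertex 4.3 1.0 2.1
   vertex 1.7 1.9 0.9
   vertex 4.3 2.5 2.6
  endloop
 endfacet
 facet normal -0.004 -0.804 -0.595
  outer loop
   vertex 4.3 1.0 2.1
   vertex 1.0 0.2 3.2
   vertex 1.7 1.9 0.9
  endloop
 endfacet
 facet normal -0.492 -0.380 0.784
  outer loop
   vertex 2.7 1.3 4.8
   vertex 0.7 4.3 5.0
   vertex 1.0 0.2 3.2
  endloop
 endfacet
 facet normal 0.315 -0.905 0.287
  outer loop
   vertex 2.7 1.3 4.8
   vertex 1.0 0.2 3.2
   vertex 4.3 1.0 2.1
  endloop
 endfacet
 facet normal 0.637 0.380 0.671
  outer loop
   vertex 2.7 1.3 4.8
   vertex 4.3 2.5 2.6
   vertex 0.7 4.3 5.0
  endloop
 endfacet
 facet normal 0.839 -0.172 0.516
  outer loop
   vertex 2.7 1.3 4.8
   vertex 4.3 1.0 2.1
   vertex 4.3 2.5 2.6
  endloop
 endfacet
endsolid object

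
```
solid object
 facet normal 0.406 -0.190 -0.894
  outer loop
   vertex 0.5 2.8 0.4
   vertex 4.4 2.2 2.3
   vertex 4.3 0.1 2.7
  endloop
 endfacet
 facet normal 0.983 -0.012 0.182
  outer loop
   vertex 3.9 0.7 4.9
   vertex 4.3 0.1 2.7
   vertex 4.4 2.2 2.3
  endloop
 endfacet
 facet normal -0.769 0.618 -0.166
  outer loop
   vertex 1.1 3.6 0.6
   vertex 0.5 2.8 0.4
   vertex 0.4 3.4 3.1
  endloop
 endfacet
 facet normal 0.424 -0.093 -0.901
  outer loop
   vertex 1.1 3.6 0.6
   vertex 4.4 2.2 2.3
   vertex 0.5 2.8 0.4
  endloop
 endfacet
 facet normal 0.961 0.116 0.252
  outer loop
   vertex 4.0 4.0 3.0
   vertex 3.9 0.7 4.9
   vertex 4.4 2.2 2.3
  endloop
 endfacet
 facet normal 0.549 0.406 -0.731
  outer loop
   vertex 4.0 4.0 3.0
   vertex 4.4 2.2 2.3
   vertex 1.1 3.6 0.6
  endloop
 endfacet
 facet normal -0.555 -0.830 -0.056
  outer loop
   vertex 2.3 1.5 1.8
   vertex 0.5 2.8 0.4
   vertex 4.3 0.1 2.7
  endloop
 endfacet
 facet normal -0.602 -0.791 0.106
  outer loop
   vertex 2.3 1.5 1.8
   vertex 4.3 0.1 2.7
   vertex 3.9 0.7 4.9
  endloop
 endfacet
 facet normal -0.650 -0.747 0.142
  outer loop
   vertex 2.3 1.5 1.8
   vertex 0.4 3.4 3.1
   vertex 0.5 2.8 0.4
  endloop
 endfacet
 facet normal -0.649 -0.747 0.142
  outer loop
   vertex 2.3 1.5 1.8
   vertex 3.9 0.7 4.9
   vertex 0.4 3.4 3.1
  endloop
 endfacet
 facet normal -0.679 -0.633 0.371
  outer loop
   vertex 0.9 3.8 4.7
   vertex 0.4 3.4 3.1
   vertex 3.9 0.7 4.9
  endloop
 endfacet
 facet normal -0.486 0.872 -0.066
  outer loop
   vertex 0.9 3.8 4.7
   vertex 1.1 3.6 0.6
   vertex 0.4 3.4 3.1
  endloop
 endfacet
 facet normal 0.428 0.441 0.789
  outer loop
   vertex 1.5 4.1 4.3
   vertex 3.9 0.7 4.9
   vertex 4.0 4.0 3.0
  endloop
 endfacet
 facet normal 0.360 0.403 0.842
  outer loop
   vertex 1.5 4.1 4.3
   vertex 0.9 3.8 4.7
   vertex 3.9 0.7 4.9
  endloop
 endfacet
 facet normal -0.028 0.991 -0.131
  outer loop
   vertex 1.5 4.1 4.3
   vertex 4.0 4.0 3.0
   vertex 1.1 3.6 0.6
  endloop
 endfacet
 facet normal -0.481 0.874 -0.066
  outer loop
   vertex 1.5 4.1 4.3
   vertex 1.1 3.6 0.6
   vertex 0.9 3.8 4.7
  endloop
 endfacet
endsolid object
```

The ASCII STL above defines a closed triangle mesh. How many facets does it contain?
16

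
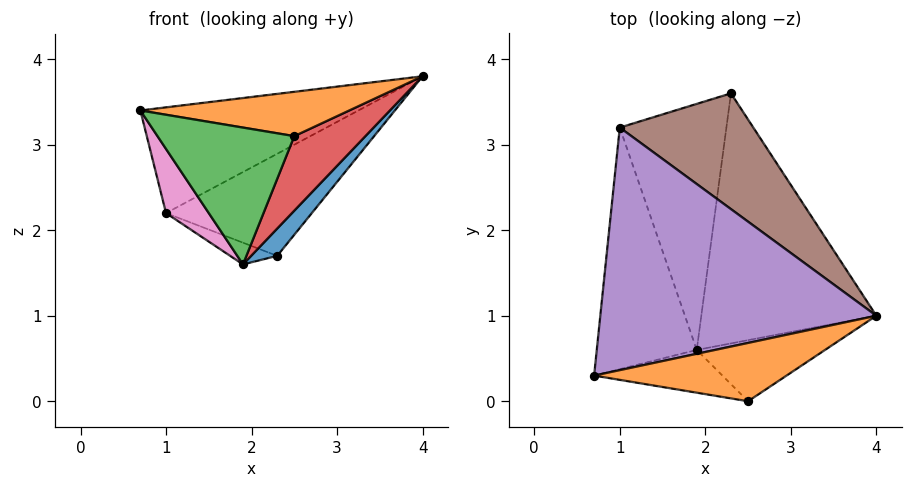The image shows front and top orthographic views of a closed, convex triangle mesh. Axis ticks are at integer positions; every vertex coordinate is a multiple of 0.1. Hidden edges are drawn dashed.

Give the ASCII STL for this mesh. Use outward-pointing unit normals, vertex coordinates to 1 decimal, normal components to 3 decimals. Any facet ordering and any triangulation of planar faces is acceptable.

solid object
 facet normal 0.728 -0.074 -0.681
  outer loop
   vertex 1.9 0.6 1.6
   vertex 2.3 3.6 1.7
   vertex 4.0 1.0 3.8
  endloop
 endfacet
 facet normal 0.032 -0.605 0.796
  outer loop
   vertex 2.5 0.0 3.1
   vertex 4.0 1.0 3.8
   vertex 0.7 0.3 3.4
  endloop
 endfacet
 facet normal -0.204 -0.934 -0.292
  outer loop
   vertex 2.5 0.0 3.1
   vertex 0.7 0.3 3.4
   vertex 1.9 0.6 1.6
  endloop
 endfacet
 facet normal 0.630 -0.601 -0.492
  outer loop
   vertex 2.5 0.0 3.1
   vertex 1.9 0.6 1.6
   vertex 4.0 1.0 3.8
  endloop
 endfacet
 facet normal -0.192 0.392 0.900
  outer loop
   vertex 1.0 3.2 2.2
   vertex 0.7 0.3 3.4
   vertex 4.0 1.0 3.8
  endloop
 endfacet
 facet normal 0.085 0.659 0.747
  outer loop
   vertex 1.0 3.2 2.2
   vertex 4.0 1.0 3.8
   vertex 2.3 3.6 1.7
  endloop
 endfacet
 facet normal -0.811 -0.150 -0.566
  outer loop
   vertex 1.0 3.2 2.2
   vertex 1.9 0.6 1.6
   vertex 0.7 0.3 3.4
  endloop
 endfacet
 facet normal -0.379 0.081 -0.922
  outer loop
   vertex 1.0 3.2 2.2
   vertex 2.3 3.6 1.7
   vertex 1.9 0.6 1.6
  endloop
 endfacet
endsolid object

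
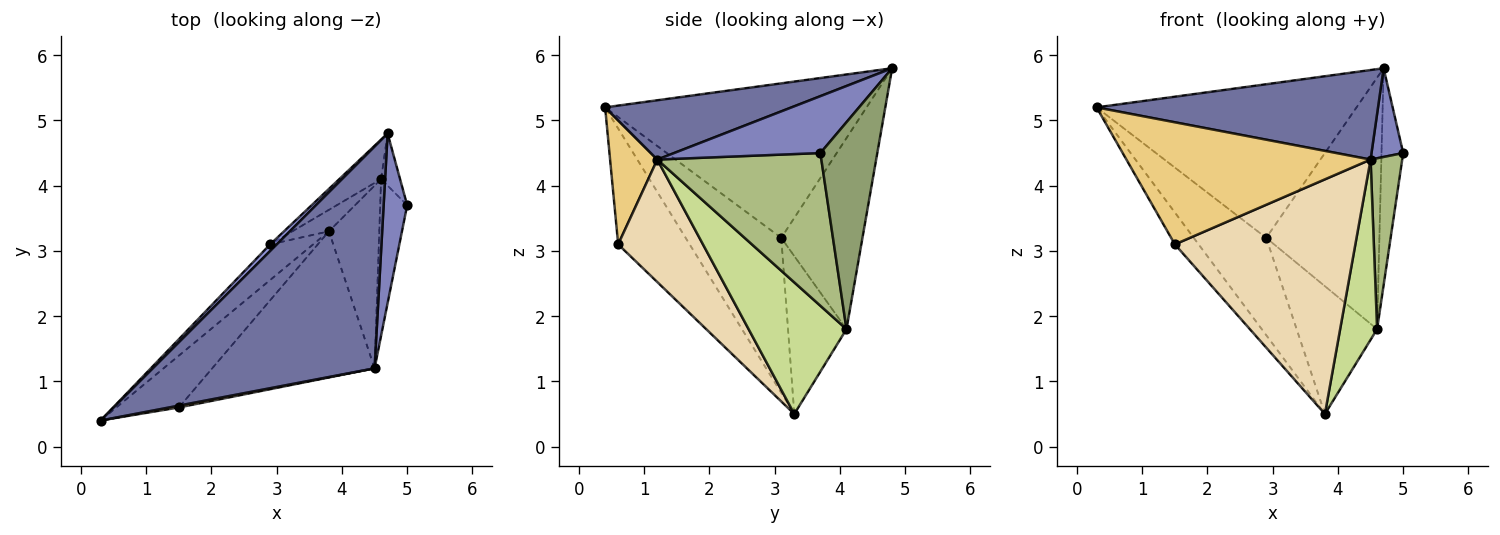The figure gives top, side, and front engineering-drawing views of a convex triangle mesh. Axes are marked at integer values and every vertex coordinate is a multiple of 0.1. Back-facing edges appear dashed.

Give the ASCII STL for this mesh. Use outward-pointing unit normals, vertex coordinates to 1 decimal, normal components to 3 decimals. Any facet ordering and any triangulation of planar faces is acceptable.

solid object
 facet normal 0.241 -0.363 0.900
  outer loop
   vertex 4.5 1.2 4.4
   vertex 4.7 4.8 5.8
   vertex 0.3 0.4 5.2
  endloop
 endfacet
 facet normal 0.906 -0.196 0.375
  outer loop
   vertex 4.5 1.2 4.4
   vertex 5.0 3.7 4.5
   vertex 4.7 4.8 5.8
  endloop
 endfacet
 facet normal -0.709 0.705 0.030
  outer loop
   vertex 2.9 3.1 3.2
   vertex 0.3 0.4 5.2
   vertex 4.7 4.8 5.8
  endloop
 endfacet
 facet normal -0.778 0.590 -0.216
  outer loop
   vertex 2.9 3.1 3.2
   vertex 3.8 3.3 0.5
   vertex 0.3 0.4 5.2
  endloop
 endfacet
 facet normal 0.931 0.355 -0.085
  outer loop
   vertex 4.6 4.1 1.8
   vertex 4.7 4.8 5.8
   vertex 5.0 3.7 4.5
  endloop
 endfacet
 facet normal 0.967 -0.187 -0.171
  outer loop
   vertex 4.6 4.1 1.8
   vertex 5.0 3.7 4.5
   vertex 4.5 1.2 4.4
  endloop
 endfacet
 facet normal 0.881 -0.333 -0.337
  outer loop
   vertex 4.6 4.1 1.8
   vertex 4.5 1.2 4.4
   vertex 3.8 3.3 0.5
  endloop
 endfacet
 facet normal -0.578 0.806 -0.127
  outer loop
   vertex 4.6 4.1 1.8
   vertex 2.9 3.1 3.2
   vertex 4.7 4.8 5.8
  endloop
 endfacet
 facet normal -0.583 0.802 -0.135
  outer loop
   vertex 4.6 4.1 1.8
   vertex 3.8 3.3 0.5
   vertex 2.9 3.1 3.2
  endloop
 endfacet
 facet normal -0.845 0.280 -0.456
  outer loop
   vertex 1.5 0.6 3.1
   vertex 0.3 0.4 5.2
   vertex 3.8 3.3 0.5
  endloop
 endfacet
 facet normal 0.190 -0.982 0.015
  outer loop
   vertex 1.5 0.6 3.1
   vertex 4.5 1.2 4.4
   vertex 0.3 0.4 5.2
  endloop
 endfacet
 facet normal 0.370 -0.788 -0.491
  outer loop
   vertex 1.5 0.6 3.1
   vertex 3.8 3.3 0.5
   vertex 4.5 1.2 4.4
  endloop
 endfacet
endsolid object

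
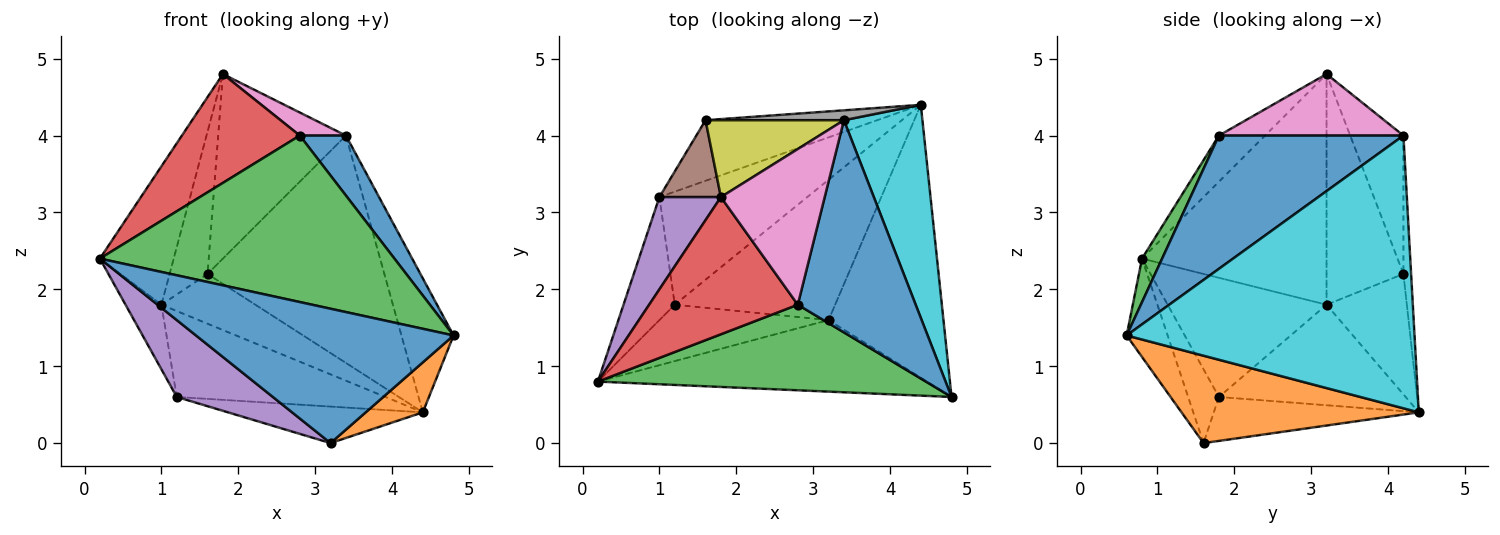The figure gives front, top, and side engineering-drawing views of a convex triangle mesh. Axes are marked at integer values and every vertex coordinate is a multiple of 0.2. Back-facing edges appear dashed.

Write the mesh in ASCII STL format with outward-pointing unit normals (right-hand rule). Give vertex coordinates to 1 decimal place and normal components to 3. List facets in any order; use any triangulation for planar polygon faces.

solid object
 facet normal -0.139 -0.874 -0.465
  outer loop
   vertex 3.2 1.6 0.0
   vertex 4.8 0.6 1.4
   vertex 0.2 0.8 2.4
  endloop
 endfacet
 facet normal 0.599 -0.144 -0.788
  outer loop
   vertex 3.2 1.6 0.0
   vertex 4.4 4.4 0.4
   vertex 4.8 0.6 1.4
  endloop
 endfacet
 facet normal 0.061 -0.888 0.456
  outer loop
   vertex 2.8 1.8 4.0
   vertex 0.2 0.8 2.4
   vertex 4.8 0.6 1.4
  endloop
 endfacet
 facet normal -0.236 -0.604 0.761
  outer loop
   vertex 2.8 1.8 4.0
   vertex 1.8 3.2 4.8
   vertex 0.2 0.8 2.4
  endloop
 endfacet
 facet normal -0.250 -0.781 -0.573
  outer loop
   vertex 1.2 1.8 0.6
   vertex 3.2 1.6 0.0
   vertex 0.2 0.8 2.4
  endloop
 endfacet
 facet normal -0.256 0.243 -0.935
  outer loop
   vertex 1.2 1.8 0.6
   vertex 4.4 4.4 0.4
   vertex 3.2 1.6 0.0
  endloop
 endfacet
 facet normal 0.506 -0.126 0.853
  outer loop
   vertex 3.4 4.2 4.0
   vertex 1.8 3.2 4.8
   vertex 2.8 1.8 4.0
  endloop
 endfacet
 facet normal -0.043 0.998 0.043
  outer loop
   vertex 3.4 4.2 4.0
   vertex 4.4 4.4 0.4
   vertex 1.6 4.2 2.2
  endloop
 endfacet
 facet normal -0.359 0.862 0.359
  outer loop
   vertex 3.4 4.2 4.0
   vertex 1.6 4.2 2.2
   vertex 1.8 3.2 4.8
  endloop
 endfacet
 facet normal 0.947 0.171 0.273
  outer loop
   vertex 3.4 4.2 4.0
   vertex 4.8 0.6 1.4
   vertex 4.4 4.4 0.4
  endloop
 endfacet
 facet normal 0.736 -0.184 0.651
  outer loop
   vertex 3.4 4.2 4.0
   vertex 2.8 1.8 4.0
   vertex 4.8 0.6 1.4
  endloop
 endfacet
 facet normal -0.477 0.558 -0.679
  outer loop
   vertex 1.0 3.2 1.8
   vertex 1.6 4.2 2.2
   vertex 4.4 4.4 0.4
  endloop
 endfacet
 facet normal -0.476 0.532 -0.700
  outer loop
   vertex 1.0 3.2 1.8
   vertex 4.4 4.4 0.4
   vertex 1.2 1.8 0.6
  endloop
 endfacet
 facet normal -0.899 0.203 -0.387
  outer loop
   vertex 1.0 3.2 1.8
   vertex 1.2 1.8 0.6
   vertex 0.2 0.8 2.4
  endloop
 endfacet
 facet normal -0.901 0.361 0.240
  outer loop
   vertex 1.0 3.2 1.8
   vertex 0.2 0.8 2.4
   vertex 1.8 3.2 4.8
  endloop
 endfacet
 facet normal -0.872 0.430 0.233
  outer loop
   vertex 1.0 3.2 1.8
   vertex 1.8 3.2 4.8
   vertex 1.6 4.2 2.2
  endloop
 endfacet
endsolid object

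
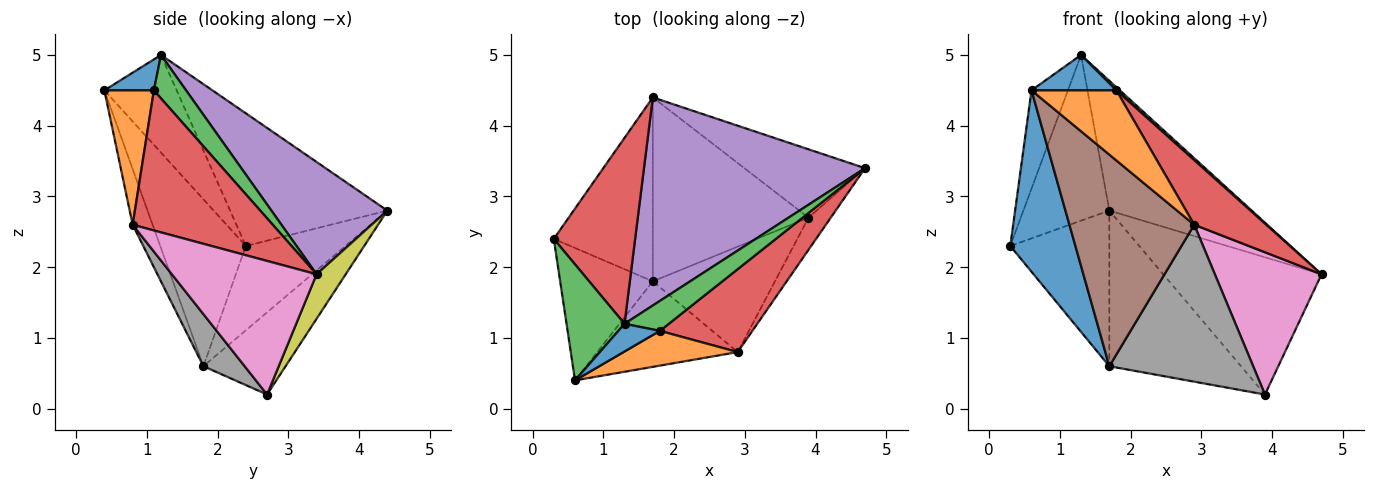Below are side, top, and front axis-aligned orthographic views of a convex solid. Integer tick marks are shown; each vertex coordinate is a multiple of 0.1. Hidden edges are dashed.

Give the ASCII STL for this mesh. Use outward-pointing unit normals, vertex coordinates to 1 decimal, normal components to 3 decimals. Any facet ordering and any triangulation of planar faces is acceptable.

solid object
 facet normal -0.728 -0.554 -0.404
  outer loop
   vertex 1.7 1.8 0.6
   vertex 0.6 0.4 4.5
   vertex 0.3 2.4 2.3
  endloop
 endfacet
 facet normal -0.545 0.542 -0.640
  outer loop
   vertex 1.7 1.8 0.6
   vertex 0.3 2.4 2.3
   vertex 1.7 4.4 2.8
  endloop
 endfacet
 facet normal -0.789 0.397 0.469
  outer loop
   vertex 1.3 1.2 5.0
   vertex 0.3 2.4 2.3
   vertex 0.6 0.4 4.5
  endloop
 endfacet
 facet normal -0.773 0.422 0.474
  outer loop
   vertex 1.3 1.2 5.0
   vertex 1.7 4.4 2.8
   vertex 0.3 2.4 2.3
  endloop
 endfacet
 facet normal 0.396 0.486 0.779
  outer loop
   vertex 1.3 1.2 5.0
   vertex 4.7 3.4 1.9
   vertex 1.7 4.4 2.8
  endloop
 endfacet
 facet normal -0.147 -0.917 -0.371
  outer loop
   vertex 2.9 0.8 2.6
   vertex 0.6 0.4 4.5
   vertex 1.7 1.8 0.6
  endloop
 endfacet
 facet normal 0.798 -0.588 -0.133
  outer loop
   vertex 3.9 2.7 0.2
   vertex 4.7 3.4 1.9
   vertex 2.9 0.8 2.6
  endloop
 endfacet
 facet normal 0.232 -0.807 -0.543
  outer loop
   vertex 3.9 2.7 0.2
   vertex 2.9 0.8 2.6
   vertex 1.7 1.8 0.6
  endloop
 endfacet
 facet normal 0.162 0.883 -0.440
  outer loop
   vertex 3.9 2.7 0.2
   vertex 1.7 4.4 2.8
   vertex 4.7 3.4 1.9
  endloop
 endfacet
 facet normal -0.374 0.599 -0.708
  outer loop
   vertex 3.9 2.7 0.2
   vertex 1.7 1.8 0.6
   vertex 1.7 4.4 2.8
  endloop
 endfacet
 facet normal 0.417 -0.715 0.560
  outer loop
   vertex 1.8 1.1 4.5
   vertex 1.3 1.2 5.0
   vertex 0.6 0.4 4.5
  endloop
 endfacet
 facet normal 0.463 -0.794 0.394
  outer loop
   vertex 1.8 1.1 4.5
   vertex 0.6 0.4 4.5
   vertex 2.9 0.8 2.6
  endloop
 endfacet
 facet normal 0.698 -0.074 0.713
  outer loop
   vertex 1.8 1.1 4.5
   vertex 4.7 3.4 1.9
   vertex 1.3 1.2 5.0
  endloop
 endfacet
 facet normal 0.767 -0.395 0.506
  outer loop
   vertex 1.8 1.1 4.5
   vertex 2.9 0.8 2.6
   vertex 4.7 3.4 1.9
  endloop
 endfacet
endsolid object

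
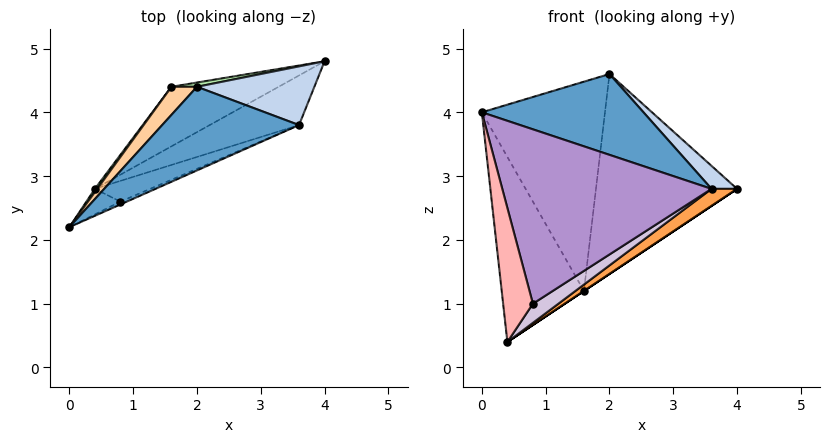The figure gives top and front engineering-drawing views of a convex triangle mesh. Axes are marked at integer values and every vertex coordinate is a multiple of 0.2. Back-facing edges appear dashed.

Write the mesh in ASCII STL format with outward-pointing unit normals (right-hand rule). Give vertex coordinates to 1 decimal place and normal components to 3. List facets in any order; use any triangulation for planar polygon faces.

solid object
 facet normal 0.481 -0.609 0.631
  outer loop
   vertex 3.6 3.8 2.8
   vertex 2.0 4.4 4.6
   vertex 0.0 2.2 4.0
  endloop
 endfacet
 facet normal 0.673 -0.269 0.688
  outer loop
   vertex 3.6 3.8 2.8
   vertex 4.0 4.8 2.8
   vertex 2.0 4.4 4.6
  endloop
 endfacet
 facet normal 0.630 -0.252 -0.735
  outer loop
   vertex 3.6 3.8 2.8
   vertex 0.4 2.8 0.4
   vertex 4.0 4.8 2.8
  endloop
 endfacet
 facet normal -0.749 0.657 0.088
  outer loop
   vertex 1.6 4.4 1.2
   vertex 0.0 2.2 4.0
   vertex 2.0 4.4 4.6
  endloop
 endfacet
 facet normal -0.802 0.597 0.010
  outer loop
   vertex 1.6 4.4 1.2
   vertex 0.4 2.8 0.4
   vertex 0.0 2.2 4.0
  endloop
 endfacet
 facet normal -0.178 0.984 0.021
  outer loop
   vertex 1.6 4.4 1.2
   vertex 2.0 4.4 4.6
   vertex 4.0 4.8 2.8
  endloop
 endfacet
 facet normal 0.555 0.000 -0.832
  outer loop
   vertex 1.6 4.4 1.2
   vertex 4.0 4.8 2.8
   vertex 0.4 2.8 0.4
  endloop
 endfacet
 facet normal -0.206 -0.961 -0.183
  outer loop
   vertex 0.8 2.6 1.0
   vertex 0.0 2.2 4.0
   vertex 0.4 2.8 0.4
  endloop
 endfacet
 facet normal 0.402 -0.916 -0.015
  outer loop
   vertex 0.8 2.6 1.0
   vertex 3.6 3.8 2.8
   vertex 0.0 2.2 4.0
  endloop
 endfacet
 facet normal 0.607 -0.539 -0.584
  outer loop
   vertex 0.8 2.6 1.0
   vertex 0.4 2.8 0.4
   vertex 3.6 3.8 2.8
  endloop
 endfacet
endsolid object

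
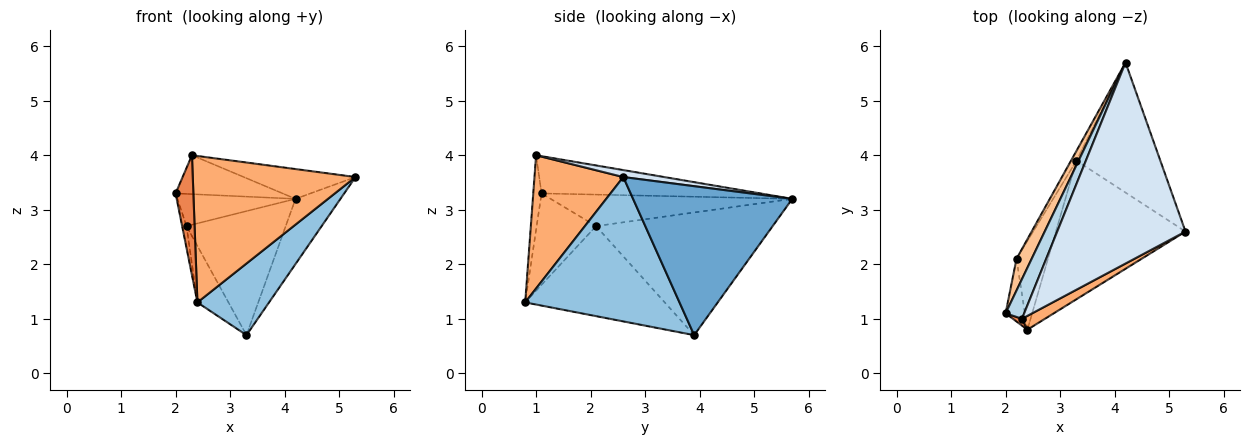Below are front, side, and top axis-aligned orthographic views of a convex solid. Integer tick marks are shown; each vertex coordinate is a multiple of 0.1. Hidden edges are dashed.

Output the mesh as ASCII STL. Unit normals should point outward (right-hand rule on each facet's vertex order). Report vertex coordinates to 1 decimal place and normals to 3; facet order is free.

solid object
 facet normal 0.846 0.239 -0.477
  outer loop
   vertex 3.3 3.9 0.7
   vertex 4.2 5.7 3.2
   vertex 5.3 2.6 3.6
  endloop
 endfacet
 facet normal 0.703 -0.326 -0.631
  outer loop
   vertex 2.4 0.8 1.3
   vertex 3.3 3.9 0.7
   vertex 5.3 2.6 3.6
  endloop
 endfacet
 facet normal -0.820 0.401 0.409
  outer loop
   vertex 2.3 1.0 4.0
   vertex 4.2 5.7 3.2
   vertex 2.0 1.1 3.3
  endloop
 endfacet
 facet normal 0.054 0.146 0.988
  outer loop
   vertex 2.3 1.0 4.0
   vertex 5.3 2.6 3.6
   vertex 4.2 5.7 3.2
  endloop
 endfacet
 facet normal -0.422 -0.905 0.051
  outer loop
   vertex 2.3 1.0 4.0
   vertex 2.0 1.1 3.3
   vertex 2.4 0.8 1.3
  endloop
 endfacet
 facet normal 0.478 -0.875 0.082
  outer loop
   vertex 2.3 1.0 4.0
   vertex 2.4 0.8 1.3
   vertex 5.3 2.6 3.6
  endloop
 endfacet
 facet normal -0.825 0.403 0.397
  outer loop
   vertex 2.2 2.1 2.7
   vertex 2.0 1.1 3.3
   vertex 4.2 5.7 3.2
  endloop
 endfacet
 facet normal -0.871 0.489 -0.039
  outer loop
   vertex 2.2 2.1 2.7
   vertex 4.2 5.7 3.2
   vertex 3.3 3.9 0.7
  endloop
 endfacet
 facet normal -0.976 0.072 -0.206
  outer loop
   vertex 2.2 2.1 2.7
   vertex 2.4 0.8 1.3
   vertex 2.0 1.1 3.3
  endloop
 endfacet
 facet normal -0.924 0.206 -0.323
  outer loop
   vertex 2.2 2.1 2.7
   vertex 3.3 3.9 0.7
   vertex 2.4 0.8 1.3
  endloop
 endfacet
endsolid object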